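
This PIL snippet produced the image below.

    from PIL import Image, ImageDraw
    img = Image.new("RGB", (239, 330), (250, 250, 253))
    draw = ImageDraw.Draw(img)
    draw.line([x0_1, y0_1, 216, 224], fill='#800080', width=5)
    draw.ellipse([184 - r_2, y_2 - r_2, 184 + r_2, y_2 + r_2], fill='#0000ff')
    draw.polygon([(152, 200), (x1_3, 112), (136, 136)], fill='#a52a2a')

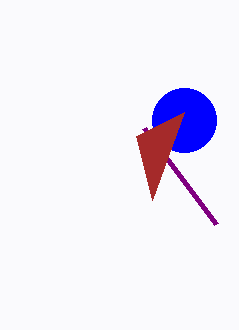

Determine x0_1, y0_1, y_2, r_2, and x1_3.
x0_1 = 144, y0_1 = 128, y_2 = 120, r_2 = 32, x1_3 = 184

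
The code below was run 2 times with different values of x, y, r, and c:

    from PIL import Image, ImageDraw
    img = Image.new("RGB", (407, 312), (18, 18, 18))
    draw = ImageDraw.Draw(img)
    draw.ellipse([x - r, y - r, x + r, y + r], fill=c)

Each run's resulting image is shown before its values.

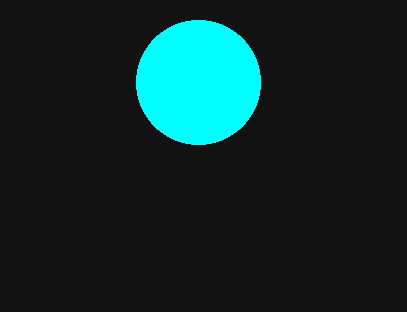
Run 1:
x = 198, y = 82, r = 62, c = 'cyan'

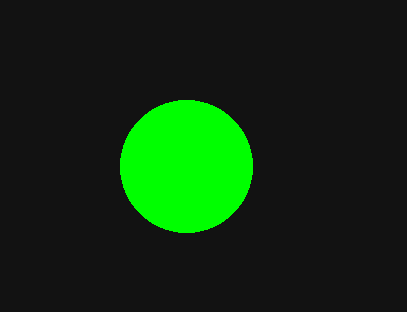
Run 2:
x = 186
y = 166
r = 66
c = 'lime'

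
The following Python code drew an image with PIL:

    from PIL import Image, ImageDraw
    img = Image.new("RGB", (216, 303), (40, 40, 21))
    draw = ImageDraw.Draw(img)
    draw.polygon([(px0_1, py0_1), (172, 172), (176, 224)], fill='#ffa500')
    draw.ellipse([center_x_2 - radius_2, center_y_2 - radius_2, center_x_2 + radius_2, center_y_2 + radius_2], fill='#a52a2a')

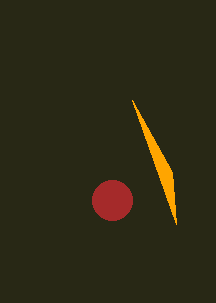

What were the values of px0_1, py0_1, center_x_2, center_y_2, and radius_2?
px0_1 = 132
py0_1 = 100
center_x_2 = 112
center_y_2 = 200
radius_2 = 20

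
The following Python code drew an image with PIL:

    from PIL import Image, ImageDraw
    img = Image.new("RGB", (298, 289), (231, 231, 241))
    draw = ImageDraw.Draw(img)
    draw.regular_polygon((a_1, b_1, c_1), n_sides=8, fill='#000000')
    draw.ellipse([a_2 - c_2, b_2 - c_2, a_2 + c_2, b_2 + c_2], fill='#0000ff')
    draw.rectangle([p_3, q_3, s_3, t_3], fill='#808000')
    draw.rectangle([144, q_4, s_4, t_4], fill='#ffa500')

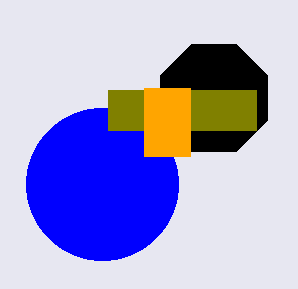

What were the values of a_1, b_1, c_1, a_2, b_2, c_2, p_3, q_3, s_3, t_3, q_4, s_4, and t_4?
a_1 = 214, b_1 = 98, c_1 = 58, a_2 = 102, b_2 = 184, c_2 = 76, p_3 = 108, q_3 = 90, s_3 = 256, t_3 = 130, q_4 = 88, s_4 = 190, t_4 = 156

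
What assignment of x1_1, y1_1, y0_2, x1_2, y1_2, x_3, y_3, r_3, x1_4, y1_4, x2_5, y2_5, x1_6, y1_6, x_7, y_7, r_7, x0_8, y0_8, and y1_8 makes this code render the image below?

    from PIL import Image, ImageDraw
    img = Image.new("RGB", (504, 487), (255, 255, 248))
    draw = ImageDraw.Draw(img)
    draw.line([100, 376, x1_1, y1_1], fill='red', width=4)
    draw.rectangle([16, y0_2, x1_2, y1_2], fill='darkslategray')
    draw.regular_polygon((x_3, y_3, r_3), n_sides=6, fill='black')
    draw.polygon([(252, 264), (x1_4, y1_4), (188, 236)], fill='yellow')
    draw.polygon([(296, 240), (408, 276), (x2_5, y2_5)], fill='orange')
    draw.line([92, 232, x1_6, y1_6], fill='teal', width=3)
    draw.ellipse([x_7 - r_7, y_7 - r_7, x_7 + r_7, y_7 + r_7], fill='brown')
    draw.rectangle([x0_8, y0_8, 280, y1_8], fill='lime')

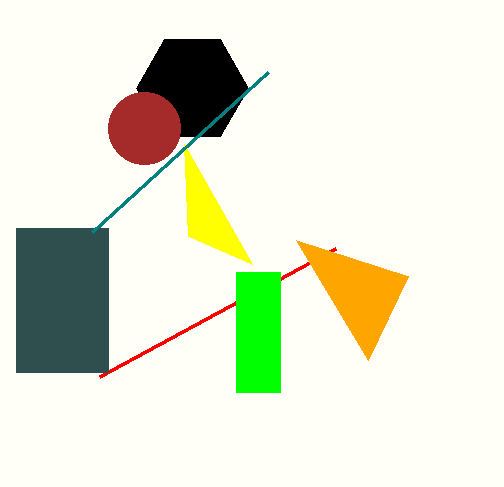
x1_1 = 336; y1_1 = 248; y0_2 = 228; x1_2 = 108; y1_2 = 372; x_3 = 192; y_3 = 88; r_3 = 56; x1_4 = 184; y1_4 = 144; x2_5 = 368; y2_5 = 360; x1_6 = 268; y1_6 = 72; x_7 = 144; y_7 = 128; r_7 = 36; x0_8 = 236; y0_8 = 272; y1_8 = 392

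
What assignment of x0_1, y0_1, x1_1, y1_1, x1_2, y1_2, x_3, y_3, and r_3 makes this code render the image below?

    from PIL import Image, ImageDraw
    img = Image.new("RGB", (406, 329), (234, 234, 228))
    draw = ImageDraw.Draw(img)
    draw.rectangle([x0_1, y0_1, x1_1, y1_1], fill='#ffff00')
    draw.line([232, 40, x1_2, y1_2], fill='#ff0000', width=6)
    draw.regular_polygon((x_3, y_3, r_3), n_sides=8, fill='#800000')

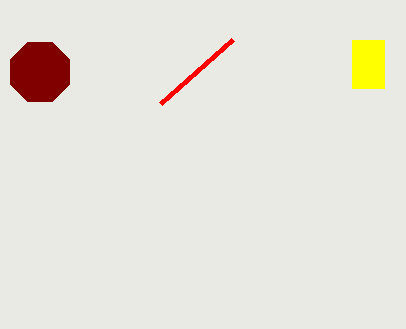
x0_1 = 352
y0_1 = 40
x1_1 = 384
y1_1 = 88
x1_2 = 160
y1_2 = 104
x_3 = 40
y_3 = 72
r_3 = 32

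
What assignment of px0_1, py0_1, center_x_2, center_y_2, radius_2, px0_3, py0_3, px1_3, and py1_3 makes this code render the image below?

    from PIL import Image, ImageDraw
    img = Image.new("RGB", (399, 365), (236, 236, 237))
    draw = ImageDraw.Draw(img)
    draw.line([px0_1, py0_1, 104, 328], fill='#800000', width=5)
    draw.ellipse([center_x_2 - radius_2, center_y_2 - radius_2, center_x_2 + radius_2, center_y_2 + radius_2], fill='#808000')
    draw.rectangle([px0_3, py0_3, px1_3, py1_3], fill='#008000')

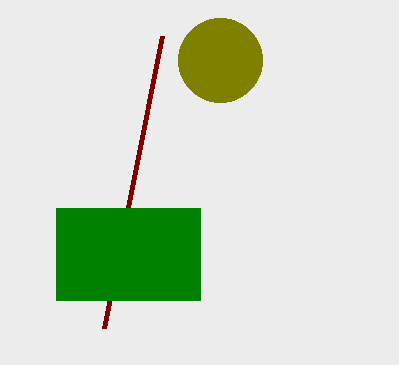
px0_1 = 162; py0_1 = 36; center_x_2 = 220; center_y_2 = 60; radius_2 = 42; px0_3 = 56; py0_3 = 208; px1_3 = 200; py1_3 = 300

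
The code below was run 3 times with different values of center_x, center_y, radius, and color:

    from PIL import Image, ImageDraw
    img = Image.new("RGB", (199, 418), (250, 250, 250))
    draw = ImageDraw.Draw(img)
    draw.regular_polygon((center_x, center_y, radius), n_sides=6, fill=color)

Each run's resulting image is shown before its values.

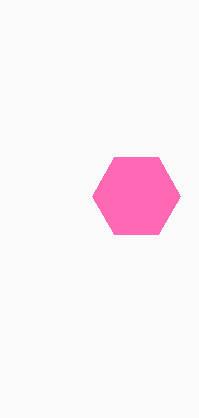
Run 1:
center_x = 136
center_y = 196
radius = 44
color = 'hotpink'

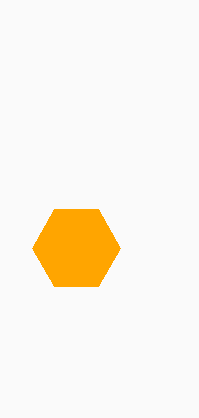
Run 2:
center_x = 76
center_y = 248
radius = 44
color = 'orange'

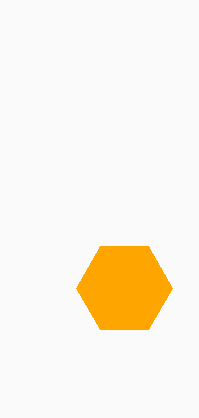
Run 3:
center_x = 124; center_y = 288; radius = 48; color = 'orange'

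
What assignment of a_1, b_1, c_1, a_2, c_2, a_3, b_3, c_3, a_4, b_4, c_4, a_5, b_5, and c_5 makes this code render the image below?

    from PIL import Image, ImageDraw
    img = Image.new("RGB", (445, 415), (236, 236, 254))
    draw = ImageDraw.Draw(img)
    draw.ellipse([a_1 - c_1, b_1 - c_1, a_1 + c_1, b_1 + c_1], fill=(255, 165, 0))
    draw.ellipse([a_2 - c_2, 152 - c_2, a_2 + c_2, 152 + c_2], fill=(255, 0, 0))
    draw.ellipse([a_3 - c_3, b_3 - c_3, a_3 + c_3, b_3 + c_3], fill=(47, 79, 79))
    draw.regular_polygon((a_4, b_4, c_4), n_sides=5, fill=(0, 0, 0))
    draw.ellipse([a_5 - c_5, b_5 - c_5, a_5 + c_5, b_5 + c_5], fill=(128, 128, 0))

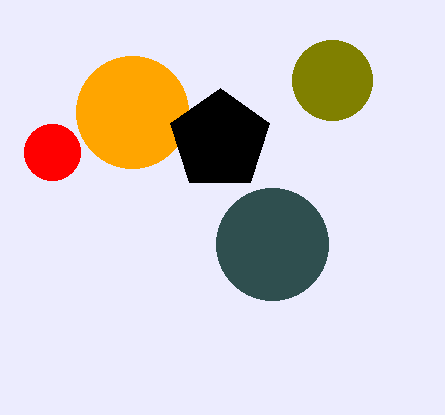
a_1 = 132, b_1 = 112, c_1 = 56, a_2 = 52, c_2 = 28, a_3 = 272, b_3 = 244, c_3 = 56, a_4 = 220, b_4 = 140, c_4 = 52, a_5 = 332, b_5 = 80, c_5 = 40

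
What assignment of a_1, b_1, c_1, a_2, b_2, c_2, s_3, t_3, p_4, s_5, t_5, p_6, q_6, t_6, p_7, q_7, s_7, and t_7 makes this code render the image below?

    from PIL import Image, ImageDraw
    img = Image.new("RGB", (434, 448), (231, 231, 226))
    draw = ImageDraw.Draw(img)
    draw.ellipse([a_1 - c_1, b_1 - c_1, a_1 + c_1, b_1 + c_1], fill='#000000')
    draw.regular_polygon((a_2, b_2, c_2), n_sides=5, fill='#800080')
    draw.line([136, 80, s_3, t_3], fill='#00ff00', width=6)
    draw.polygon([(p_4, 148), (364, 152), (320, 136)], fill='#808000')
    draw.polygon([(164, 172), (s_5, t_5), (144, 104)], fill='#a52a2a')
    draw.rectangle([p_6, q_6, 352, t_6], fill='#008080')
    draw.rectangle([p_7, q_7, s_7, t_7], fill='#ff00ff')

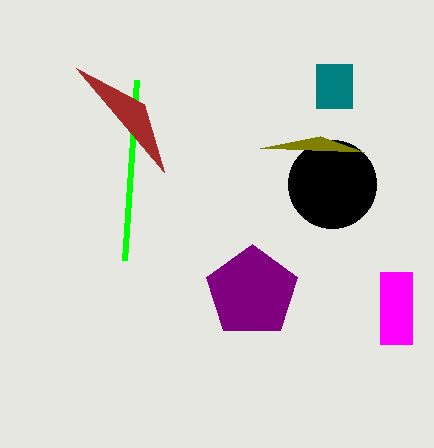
a_1 = 332; b_1 = 184; c_1 = 44; a_2 = 252; b_2 = 292; c_2 = 48; s_3 = 124; t_3 = 260; p_4 = 260; s_5 = 76; t_5 = 68; p_6 = 316; q_6 = 64; t_6 = 108; p_7 = 380; q_7 = 272; s_7 = 412; t_7 = 344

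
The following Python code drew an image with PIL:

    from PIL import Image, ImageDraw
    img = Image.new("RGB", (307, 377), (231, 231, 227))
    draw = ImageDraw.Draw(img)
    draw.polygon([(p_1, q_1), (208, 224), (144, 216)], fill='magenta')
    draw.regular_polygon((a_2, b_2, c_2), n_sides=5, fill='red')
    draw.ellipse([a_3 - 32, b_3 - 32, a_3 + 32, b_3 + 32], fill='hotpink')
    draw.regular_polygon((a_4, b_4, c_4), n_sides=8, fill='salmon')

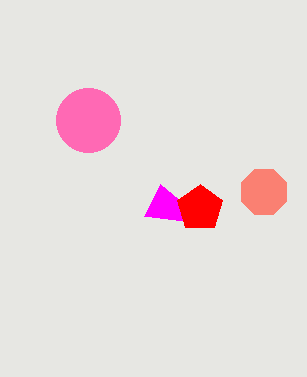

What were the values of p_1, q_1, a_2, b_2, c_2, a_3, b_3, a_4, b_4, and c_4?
p_1 = 160
q_1 = 184
a_2 = 200
b_2 = 208
c_2 = 24
a_3 = 88
b_3 = 120
a_4 = 264
b_4 = 192
c_4 = 24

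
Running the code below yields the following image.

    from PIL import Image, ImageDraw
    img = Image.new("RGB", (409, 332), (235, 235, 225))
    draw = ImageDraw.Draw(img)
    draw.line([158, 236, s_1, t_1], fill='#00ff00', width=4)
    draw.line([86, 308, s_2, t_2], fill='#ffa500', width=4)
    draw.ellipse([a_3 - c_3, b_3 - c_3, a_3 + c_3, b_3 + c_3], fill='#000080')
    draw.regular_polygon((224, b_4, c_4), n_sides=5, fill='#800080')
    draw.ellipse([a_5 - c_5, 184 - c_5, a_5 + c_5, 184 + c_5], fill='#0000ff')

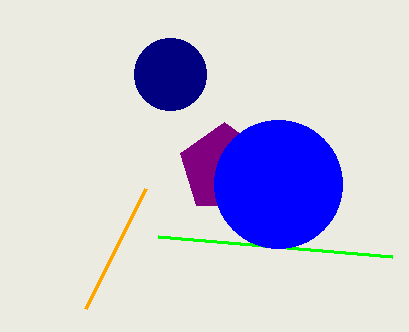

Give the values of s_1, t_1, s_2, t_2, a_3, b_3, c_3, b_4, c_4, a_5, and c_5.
s_1 = 392; t_1 = 256; s_2 = 146; t_2 = 188; a_3 = 170; b_3 = 74; c_3 = 36; b_4 = 168; c_4 = 46; a_5 = 278; c_5 = 64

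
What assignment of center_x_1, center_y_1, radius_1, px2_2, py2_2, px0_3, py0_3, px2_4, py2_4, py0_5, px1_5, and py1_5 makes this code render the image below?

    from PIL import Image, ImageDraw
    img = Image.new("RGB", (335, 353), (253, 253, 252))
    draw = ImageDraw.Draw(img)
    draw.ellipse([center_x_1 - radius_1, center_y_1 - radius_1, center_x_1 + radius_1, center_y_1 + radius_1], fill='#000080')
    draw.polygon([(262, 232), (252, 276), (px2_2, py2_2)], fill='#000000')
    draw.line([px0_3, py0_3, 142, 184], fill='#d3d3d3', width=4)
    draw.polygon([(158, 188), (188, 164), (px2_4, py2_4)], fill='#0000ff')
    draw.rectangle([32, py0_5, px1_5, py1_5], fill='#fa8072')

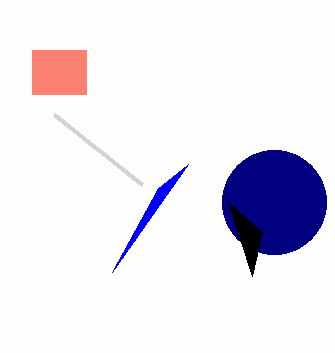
center_x_1 = 274; center_y_1 = 202; radius_1 = 52; px2_2 = 228; py2_2 = 202; px0_3 = 54; py0_3 = 114; px2_4 = 112; py2_4 = 272; py0_5 = 50; px1_5 = 86; py1_5 = 94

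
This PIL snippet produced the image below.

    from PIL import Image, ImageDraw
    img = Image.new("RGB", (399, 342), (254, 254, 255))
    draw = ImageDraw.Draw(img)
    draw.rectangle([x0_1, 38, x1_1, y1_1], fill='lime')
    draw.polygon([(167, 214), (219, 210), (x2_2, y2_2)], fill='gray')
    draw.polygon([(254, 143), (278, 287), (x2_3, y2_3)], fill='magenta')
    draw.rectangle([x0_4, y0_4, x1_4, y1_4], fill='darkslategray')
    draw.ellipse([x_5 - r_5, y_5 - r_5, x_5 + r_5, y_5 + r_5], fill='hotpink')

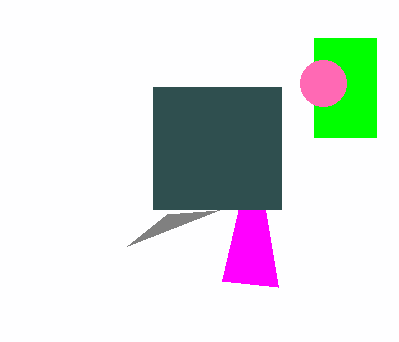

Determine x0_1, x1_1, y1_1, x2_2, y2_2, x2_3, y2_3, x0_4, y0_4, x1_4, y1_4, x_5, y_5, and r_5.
x0_1 = 314
x1_1 = 376
y1_1 = 137
x2_2 = 127
y2_2 = 246
x2_3 = 222
y2_3 = 281
x0_4 = 153
y0_4 = 87
x1_4 = 281
y1_4 = 209
x_5 = 323
y_5 = 83
r_5 = 23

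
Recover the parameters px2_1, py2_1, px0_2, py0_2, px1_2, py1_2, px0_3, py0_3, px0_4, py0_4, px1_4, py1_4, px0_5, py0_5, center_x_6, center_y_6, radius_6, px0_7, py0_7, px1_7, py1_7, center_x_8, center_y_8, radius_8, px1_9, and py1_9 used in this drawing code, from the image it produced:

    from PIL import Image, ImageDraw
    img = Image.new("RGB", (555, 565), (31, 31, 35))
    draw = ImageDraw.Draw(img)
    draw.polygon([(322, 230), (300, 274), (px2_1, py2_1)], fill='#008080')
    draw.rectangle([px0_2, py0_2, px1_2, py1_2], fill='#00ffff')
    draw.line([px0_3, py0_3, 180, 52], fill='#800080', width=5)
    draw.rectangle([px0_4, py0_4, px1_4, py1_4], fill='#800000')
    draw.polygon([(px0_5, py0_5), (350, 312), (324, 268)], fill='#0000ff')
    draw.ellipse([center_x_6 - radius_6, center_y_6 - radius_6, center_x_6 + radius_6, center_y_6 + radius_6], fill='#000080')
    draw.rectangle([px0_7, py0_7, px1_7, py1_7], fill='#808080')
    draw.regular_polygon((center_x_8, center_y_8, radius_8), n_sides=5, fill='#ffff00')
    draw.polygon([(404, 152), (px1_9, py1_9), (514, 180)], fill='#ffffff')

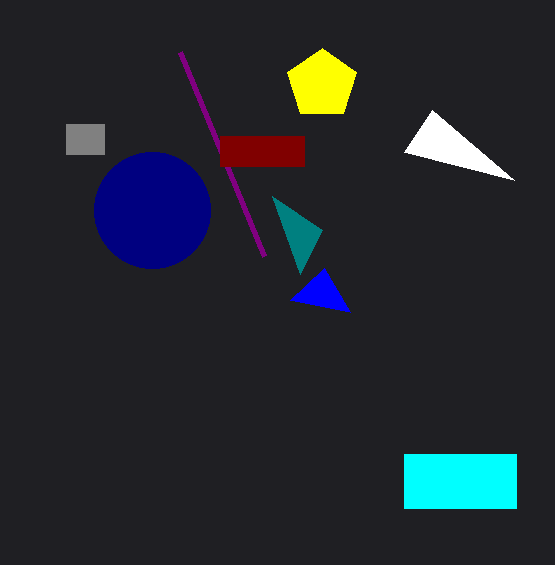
px2_1 = 272; py2_1 = 196; px0_2 = 404; py0_2 = 454; px1_2 = 516; py1_2 = 508; px0_3 = 264; py0_3 = 256; px0_4 = 220; py0_4 = 136; px1_4 = 304; py1_4 = 166; px0_5 = 290; py0_5 = 300; center_x_6 = 152; center_y_6 = 210; radius_6 = 58; px0_7 = 66; py0_7 = 124; px1_7 = 104; py1_7 = 154; center_x_8 = 322; center_y_8 = 84; radius_8 = 36; px1_9 = 432; py1_9 = 110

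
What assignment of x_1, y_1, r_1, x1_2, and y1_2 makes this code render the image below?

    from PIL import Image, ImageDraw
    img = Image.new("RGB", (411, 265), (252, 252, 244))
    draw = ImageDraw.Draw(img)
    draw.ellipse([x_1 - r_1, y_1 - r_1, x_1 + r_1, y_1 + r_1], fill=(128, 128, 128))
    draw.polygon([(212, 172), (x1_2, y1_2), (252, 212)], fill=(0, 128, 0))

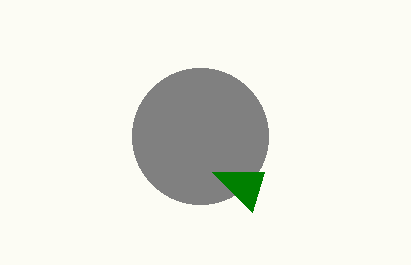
x_1 = 200
y_1 = 136
r_1 = 68
x1_2 = 264
y1_2 = 172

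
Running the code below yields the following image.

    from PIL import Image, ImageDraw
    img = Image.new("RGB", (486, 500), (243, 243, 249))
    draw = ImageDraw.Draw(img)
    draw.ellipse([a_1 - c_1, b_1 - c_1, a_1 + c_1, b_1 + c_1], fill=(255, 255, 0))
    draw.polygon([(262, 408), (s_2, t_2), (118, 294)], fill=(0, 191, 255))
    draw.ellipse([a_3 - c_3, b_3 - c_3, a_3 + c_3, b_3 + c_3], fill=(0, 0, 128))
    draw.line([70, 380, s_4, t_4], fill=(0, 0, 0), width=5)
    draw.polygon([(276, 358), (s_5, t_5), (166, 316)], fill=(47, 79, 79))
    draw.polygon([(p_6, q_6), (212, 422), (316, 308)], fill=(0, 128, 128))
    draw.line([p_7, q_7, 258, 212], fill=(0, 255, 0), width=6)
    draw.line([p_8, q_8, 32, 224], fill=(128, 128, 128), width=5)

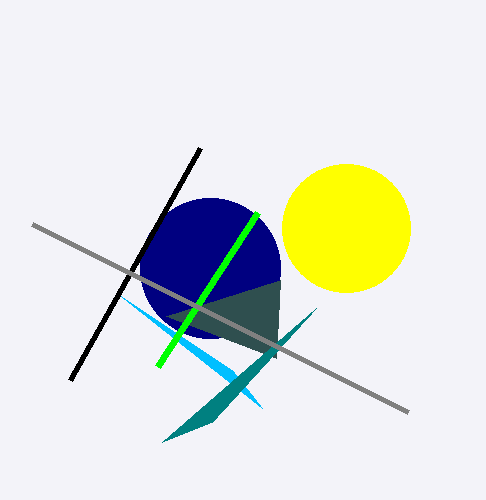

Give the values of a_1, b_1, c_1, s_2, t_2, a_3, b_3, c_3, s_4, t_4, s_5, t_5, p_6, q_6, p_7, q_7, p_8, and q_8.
a_1 = 346
b_1 = 228
c_1 = 64
s_2 = 232
t_2 = 370
a_3 = 210
b_3 = 268
c_3 = 70
s_4 = 200
t_4 = 148
s_5 = 280
t_5 = 280
p_6 = 162
q_6 = 442
p_7 = 158
q_7 = 366
p_8 = 408
q_8 = 412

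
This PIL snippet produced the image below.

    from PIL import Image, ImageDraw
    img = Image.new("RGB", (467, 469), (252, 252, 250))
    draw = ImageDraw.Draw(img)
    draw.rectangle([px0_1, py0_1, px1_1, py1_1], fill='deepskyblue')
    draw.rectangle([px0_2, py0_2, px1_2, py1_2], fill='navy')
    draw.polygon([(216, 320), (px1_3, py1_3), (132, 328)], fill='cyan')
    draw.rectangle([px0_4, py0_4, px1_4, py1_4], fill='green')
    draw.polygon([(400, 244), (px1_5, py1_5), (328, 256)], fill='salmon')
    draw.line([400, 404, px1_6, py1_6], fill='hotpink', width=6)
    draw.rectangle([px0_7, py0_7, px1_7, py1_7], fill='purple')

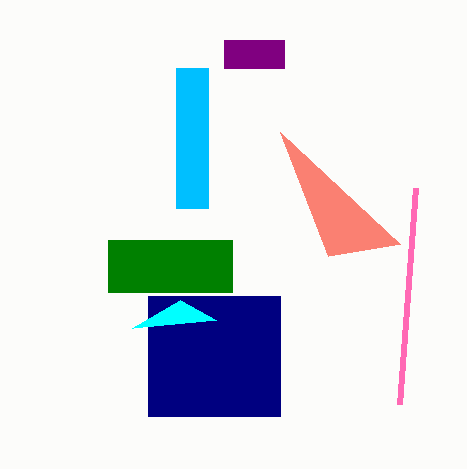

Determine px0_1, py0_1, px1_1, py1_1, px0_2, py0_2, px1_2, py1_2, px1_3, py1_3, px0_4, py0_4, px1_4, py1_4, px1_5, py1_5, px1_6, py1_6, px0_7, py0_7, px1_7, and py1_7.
px0_1 = 176
py0_1 = 68
px1_1 = 208
py1_1 = 208
px0_2 = 148
py0_2 = 296
px1_2 = 280
py1_2 = 416
px1_3 = 180
py1_3 = 300
px0_4 = 108
py0_4 = 240
px1_4 = 232
py1_4 = 292
px1_5 = 280
py1_5 = 132
px1_6 = 416
py1_6 = 188
px0_7 = 224
py0_7 = 40
px1_7 = 284
py1_7 = 68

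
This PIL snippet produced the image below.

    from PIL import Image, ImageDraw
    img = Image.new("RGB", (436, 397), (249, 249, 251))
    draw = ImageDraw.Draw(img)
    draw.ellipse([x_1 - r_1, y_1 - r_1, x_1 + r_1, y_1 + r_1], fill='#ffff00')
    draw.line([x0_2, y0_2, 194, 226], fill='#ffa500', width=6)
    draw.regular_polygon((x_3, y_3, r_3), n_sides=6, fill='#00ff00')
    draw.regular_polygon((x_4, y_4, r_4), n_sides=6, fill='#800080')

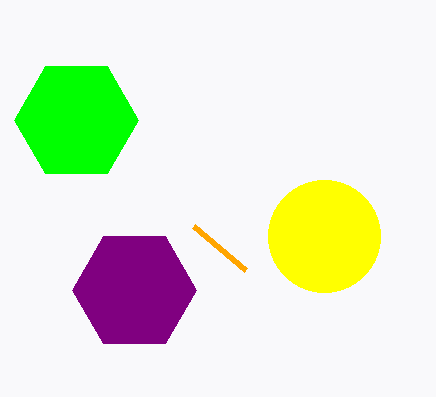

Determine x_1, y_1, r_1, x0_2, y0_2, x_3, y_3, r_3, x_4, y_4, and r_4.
x_1 = 324; y_1 = 236; r_1 = 56; x0_2 = 246; y0_2 = 270; x_3 = 76; y_3 = 120; r_3 = 62; x_4 = 134; y_4 = 290; r_4 = 62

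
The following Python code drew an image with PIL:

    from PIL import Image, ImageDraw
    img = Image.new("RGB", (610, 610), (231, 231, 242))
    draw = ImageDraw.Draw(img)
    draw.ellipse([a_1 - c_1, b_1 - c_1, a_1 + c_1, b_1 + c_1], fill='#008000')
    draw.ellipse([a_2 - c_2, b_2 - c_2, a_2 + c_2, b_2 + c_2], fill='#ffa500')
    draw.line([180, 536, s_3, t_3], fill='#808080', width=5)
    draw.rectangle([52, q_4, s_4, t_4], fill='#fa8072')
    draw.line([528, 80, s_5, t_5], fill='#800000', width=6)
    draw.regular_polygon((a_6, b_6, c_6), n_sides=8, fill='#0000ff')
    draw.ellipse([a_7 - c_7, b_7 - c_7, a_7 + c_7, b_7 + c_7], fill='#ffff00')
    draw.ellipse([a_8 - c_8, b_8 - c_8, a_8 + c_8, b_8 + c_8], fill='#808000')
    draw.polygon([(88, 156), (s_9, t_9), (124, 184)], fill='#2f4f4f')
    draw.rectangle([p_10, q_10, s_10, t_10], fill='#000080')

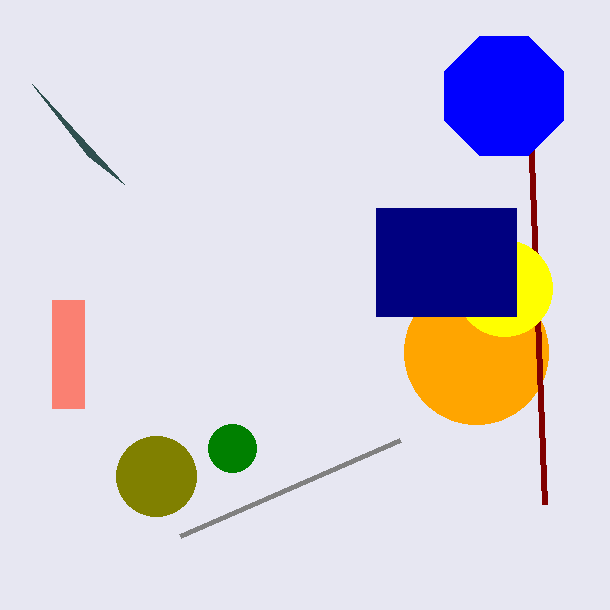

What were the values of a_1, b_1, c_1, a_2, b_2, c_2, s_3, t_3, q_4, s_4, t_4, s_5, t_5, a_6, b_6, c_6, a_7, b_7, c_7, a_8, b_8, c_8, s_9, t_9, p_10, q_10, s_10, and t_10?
a_1 = 232, b_1 = 448, c_1 = 24, a_2 = 476, b_2 = 352, c_2 = 72, s_3 = 400, t_3 = 440, q_4 = 300, s_4 = 84, t_4 = 408, s_5 = 544, t_5 = 504, a_6 = 504, b_6 = 96, c_6 = 64, a_7 = 504, b_7 = 288, c_7 = 48, a_8 = 156, b_8 = 476, c_8 = 40, s_9 = 32, t_9 = 84, p_10 = 376, q_10 = 208, s_10 = 516, t_10 = 316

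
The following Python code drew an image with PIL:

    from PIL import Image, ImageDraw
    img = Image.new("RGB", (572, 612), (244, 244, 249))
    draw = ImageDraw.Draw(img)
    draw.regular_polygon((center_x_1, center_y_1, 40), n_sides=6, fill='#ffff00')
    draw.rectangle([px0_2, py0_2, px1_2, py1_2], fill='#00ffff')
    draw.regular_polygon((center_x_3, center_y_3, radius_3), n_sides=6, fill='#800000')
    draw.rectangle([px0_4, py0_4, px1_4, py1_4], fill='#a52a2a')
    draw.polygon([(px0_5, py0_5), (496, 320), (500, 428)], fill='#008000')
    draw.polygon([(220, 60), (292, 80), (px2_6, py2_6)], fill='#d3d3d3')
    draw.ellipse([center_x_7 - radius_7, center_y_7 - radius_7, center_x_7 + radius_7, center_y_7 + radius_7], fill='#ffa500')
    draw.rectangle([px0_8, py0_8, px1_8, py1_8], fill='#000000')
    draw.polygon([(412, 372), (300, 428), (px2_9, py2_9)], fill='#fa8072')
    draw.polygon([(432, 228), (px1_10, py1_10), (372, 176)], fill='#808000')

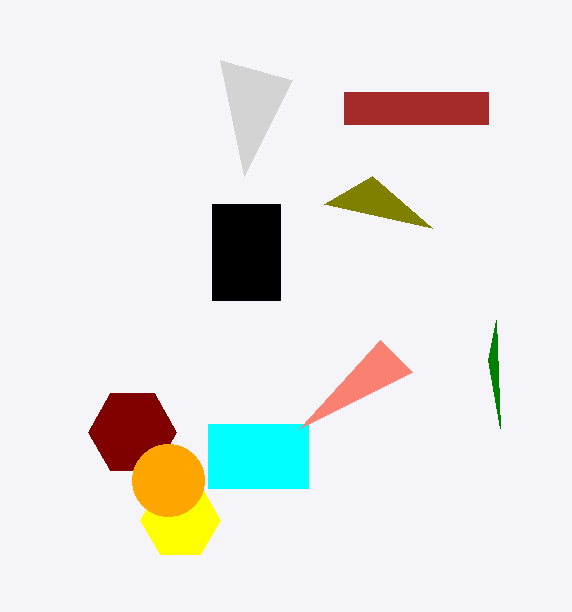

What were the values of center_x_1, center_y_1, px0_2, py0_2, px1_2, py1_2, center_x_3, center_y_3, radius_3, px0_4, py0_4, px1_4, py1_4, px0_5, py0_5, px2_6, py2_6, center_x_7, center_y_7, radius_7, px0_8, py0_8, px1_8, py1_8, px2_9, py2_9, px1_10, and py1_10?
center_x_1 = 180; center_y_1 = 520; px0_2 = 208; py0_2 = 424; px1_2 = 308; py1_2 = 488; center_x_3 = 132; center_y_3 = 432; radius_3 = 44; px0_4 = 344; py0_4 = 92; px1_4 = 488; py1_4 = 124; px0_5 = 488; py0_5 = 360; px2_6 = 244; py2_6 = 176; center_x_7 = 168; center_y_7 = 480; radius_7 = 36; px0_8 = 212; py0_8 = 204; px1_8 = 280; py1_8 = 300; px2_9 = 380; py2_9 = 340; px1_10 = 324; py1_10 = 204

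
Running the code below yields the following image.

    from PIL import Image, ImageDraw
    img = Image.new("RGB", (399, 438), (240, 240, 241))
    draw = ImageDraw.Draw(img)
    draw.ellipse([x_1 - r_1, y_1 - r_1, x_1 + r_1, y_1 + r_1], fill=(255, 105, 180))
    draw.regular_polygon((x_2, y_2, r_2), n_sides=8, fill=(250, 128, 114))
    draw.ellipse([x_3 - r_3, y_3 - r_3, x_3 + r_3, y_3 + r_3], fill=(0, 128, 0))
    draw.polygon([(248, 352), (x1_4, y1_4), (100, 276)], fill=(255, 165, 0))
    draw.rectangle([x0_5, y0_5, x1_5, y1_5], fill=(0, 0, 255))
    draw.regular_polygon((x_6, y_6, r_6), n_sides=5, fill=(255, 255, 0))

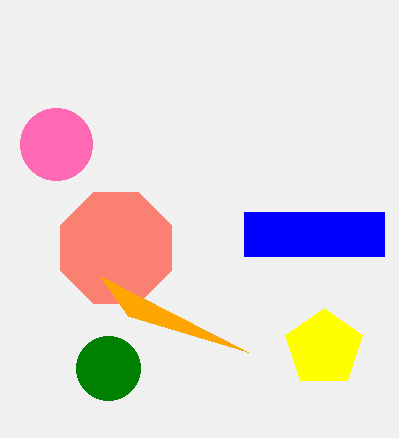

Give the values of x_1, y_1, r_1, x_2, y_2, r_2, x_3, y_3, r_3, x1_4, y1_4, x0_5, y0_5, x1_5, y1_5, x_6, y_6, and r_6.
x_1 = 56, y_1 = 144, r_1 = 36, x_2 = 116, y_2 = 248, r_2 = 60, x_3 = 108, y_3 = 368, r_3 = 32, x1_4 = 128, y1_4 = 316, x0_5 = 244, y0_5 = 212, x1_5 = 384, y1_5 = 256, x_6 = 324, y_6 = 348, r_6 = 40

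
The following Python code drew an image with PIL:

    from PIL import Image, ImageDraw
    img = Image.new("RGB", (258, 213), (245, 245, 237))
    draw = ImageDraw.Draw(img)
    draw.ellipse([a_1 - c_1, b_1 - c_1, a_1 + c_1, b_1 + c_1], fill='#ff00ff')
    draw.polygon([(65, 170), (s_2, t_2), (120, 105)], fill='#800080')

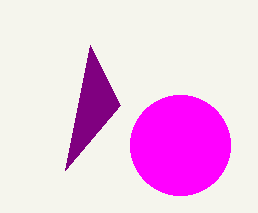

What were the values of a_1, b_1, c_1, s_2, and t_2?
a_1 = 180; b_1 = 145; c_1 = 50; s_2 = 90; t_2 = 45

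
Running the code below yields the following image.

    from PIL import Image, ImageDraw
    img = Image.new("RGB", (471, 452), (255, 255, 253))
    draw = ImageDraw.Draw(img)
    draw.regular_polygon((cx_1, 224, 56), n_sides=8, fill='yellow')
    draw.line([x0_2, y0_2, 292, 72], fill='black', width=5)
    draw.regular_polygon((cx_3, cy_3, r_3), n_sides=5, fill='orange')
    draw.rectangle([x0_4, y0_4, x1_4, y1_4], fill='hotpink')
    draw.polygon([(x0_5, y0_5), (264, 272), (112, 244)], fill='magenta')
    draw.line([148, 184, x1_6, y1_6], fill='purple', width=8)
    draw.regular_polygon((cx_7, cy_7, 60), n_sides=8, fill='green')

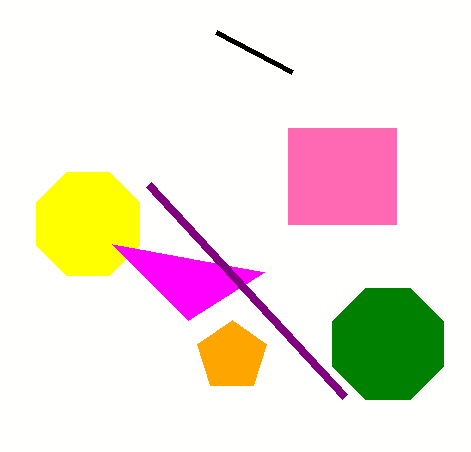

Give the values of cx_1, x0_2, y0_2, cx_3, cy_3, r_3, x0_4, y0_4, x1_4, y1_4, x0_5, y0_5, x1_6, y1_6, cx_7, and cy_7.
cx_1 = 88; x0_2 = 216; y0_2 = 32; cx_3 = 232; cy_3 = 356; r_3 = 36; x0_4 = 288; y0_4 = 128; x1_4 = 396; y1_4 = 224; x0_5 = 188; y0_5 = 320; x1_6 = 344; y1_6 = 396; cx_7 = 388; cy_7 = 344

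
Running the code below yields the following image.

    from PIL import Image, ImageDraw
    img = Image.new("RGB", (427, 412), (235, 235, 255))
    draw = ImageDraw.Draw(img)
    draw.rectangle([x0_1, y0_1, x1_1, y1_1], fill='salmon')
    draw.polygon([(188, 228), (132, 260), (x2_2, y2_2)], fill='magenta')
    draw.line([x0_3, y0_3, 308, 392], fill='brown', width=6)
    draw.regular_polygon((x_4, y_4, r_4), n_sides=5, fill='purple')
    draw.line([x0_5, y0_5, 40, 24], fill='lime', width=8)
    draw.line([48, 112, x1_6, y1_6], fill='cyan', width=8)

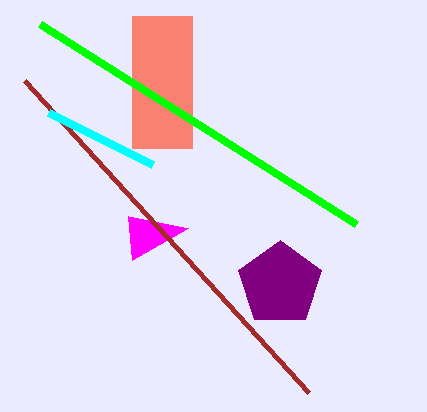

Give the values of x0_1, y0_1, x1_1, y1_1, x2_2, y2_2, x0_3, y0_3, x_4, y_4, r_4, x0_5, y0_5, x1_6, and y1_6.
x0_1 = 132; y0_1 = 16; x1_1 = 192; y1_1 = 148; x2_2 = 128; y2_2 = 216; x0_3 = 24; y0_3 = 80; x_4 = 280; y_4 = 284; r_4 = 44; x0_5 = 356; y0_5 = 224; x1_6 = 152; y1_6 = 164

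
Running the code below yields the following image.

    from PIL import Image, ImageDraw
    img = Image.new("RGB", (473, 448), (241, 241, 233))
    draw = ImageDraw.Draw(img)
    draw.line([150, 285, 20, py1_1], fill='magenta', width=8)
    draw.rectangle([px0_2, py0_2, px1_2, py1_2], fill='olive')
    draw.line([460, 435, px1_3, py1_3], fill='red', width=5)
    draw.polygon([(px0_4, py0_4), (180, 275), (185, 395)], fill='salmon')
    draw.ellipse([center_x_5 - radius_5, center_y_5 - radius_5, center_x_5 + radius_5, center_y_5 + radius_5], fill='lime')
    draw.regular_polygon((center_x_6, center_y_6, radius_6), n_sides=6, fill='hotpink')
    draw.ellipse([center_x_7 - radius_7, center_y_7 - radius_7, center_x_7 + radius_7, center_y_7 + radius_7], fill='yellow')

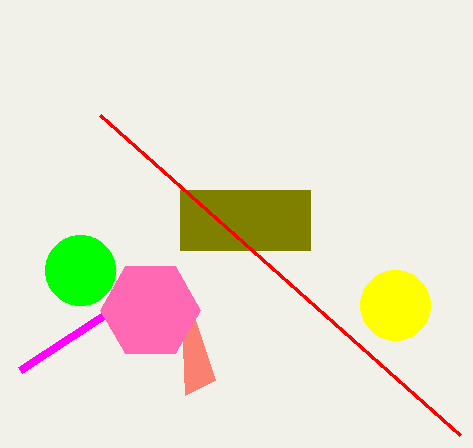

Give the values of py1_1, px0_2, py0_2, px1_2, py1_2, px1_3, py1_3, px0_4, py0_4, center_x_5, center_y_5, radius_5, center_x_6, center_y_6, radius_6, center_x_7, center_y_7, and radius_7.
py1_1 = 370; px0_2 = 180; py0_2 = 190; px1_2 = 310; py1_2 = 250; px1_3 = 100; py1_3 = 115; px0_4 = 215; py0_4 = 380; center_x_5 = 80; center_y_5 = 270; radius_5 = 35; center_x_6 = 150; center_y_6 = 310; radius_6 = 50; center_x_7 = 395; center_y_7 = 305; radius_7 = 35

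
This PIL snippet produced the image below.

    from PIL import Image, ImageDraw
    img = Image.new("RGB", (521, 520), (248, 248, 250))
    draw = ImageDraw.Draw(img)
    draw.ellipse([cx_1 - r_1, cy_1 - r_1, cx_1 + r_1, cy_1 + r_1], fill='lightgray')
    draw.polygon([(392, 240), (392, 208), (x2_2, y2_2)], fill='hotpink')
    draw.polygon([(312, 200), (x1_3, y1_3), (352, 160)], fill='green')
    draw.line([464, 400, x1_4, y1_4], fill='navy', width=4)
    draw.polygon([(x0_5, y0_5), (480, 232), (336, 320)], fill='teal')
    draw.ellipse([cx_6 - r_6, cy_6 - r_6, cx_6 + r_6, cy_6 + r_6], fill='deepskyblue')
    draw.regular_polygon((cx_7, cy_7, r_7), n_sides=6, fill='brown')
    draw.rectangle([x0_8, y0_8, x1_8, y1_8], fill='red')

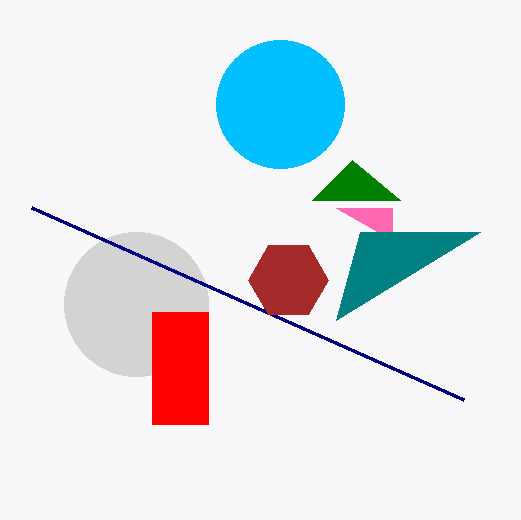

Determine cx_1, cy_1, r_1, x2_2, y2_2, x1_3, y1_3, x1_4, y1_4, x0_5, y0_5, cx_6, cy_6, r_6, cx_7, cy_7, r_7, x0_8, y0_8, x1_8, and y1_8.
cx_1 = 136; cy_1 = 304; r_1 = 72; x2_2 = 336; y2_2 = 208; x1_3 = 400; y1_3 = 200; x1_4 = 32; y1_4 = 208; x0_5 = 360; y0_5 = 232; cx_6 = 280; cy_6 = 104; r_6 = 64; cx_7 = 288; cy_7 = 280; r_7 = 40; x0_8 = 152; y0_8 = 312; x1_8 = 208; y1_8 = 424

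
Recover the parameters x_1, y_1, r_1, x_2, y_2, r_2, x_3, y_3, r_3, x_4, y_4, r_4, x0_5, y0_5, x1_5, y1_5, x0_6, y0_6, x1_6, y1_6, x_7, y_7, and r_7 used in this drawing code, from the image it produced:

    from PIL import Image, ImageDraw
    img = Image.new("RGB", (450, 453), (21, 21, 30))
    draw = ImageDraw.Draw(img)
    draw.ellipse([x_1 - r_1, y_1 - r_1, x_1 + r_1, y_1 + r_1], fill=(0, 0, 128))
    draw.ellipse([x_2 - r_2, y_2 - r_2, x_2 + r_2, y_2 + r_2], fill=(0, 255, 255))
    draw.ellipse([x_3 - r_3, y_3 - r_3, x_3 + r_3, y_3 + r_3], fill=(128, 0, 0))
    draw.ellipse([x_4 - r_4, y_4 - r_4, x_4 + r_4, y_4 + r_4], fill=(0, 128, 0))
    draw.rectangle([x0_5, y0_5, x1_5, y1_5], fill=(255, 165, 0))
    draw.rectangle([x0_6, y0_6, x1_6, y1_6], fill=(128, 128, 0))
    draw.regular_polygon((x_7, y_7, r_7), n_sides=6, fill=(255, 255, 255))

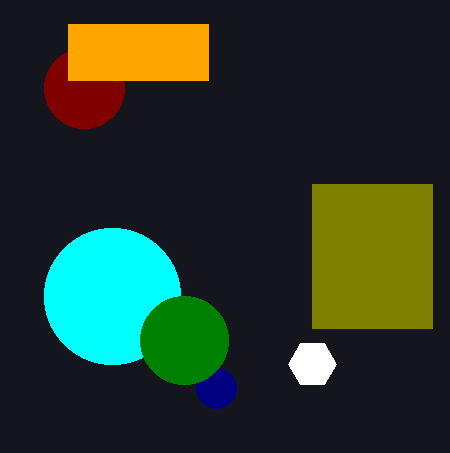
x_1 = 216, y_1 = 388, r_1 = 20, x_2 = 112, y_2 = 296, r_2 = 68, x_3 = 84, y_3 = 88, r_3 = 40, x_4 = 184, y_4 = 340, r_4 = 44, x0_5 = 68, y0_5 = 24, x1_5 = 208, y1_5 = 80, x0_6 = 312, y0_6 = 184, x1_6 = 432, y1_6 = 328, x_7 = 312, y_7 = 364, r_7 = 24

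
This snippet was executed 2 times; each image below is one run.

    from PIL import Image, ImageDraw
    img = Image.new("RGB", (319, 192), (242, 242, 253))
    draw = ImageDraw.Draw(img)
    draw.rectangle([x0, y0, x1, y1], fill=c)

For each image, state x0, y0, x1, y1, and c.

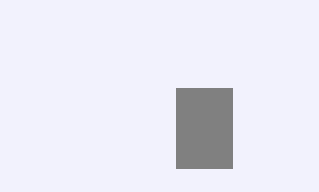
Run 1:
x0 = 176; y0 = 88; x1 = 232; y1 = 168; c = 'gray'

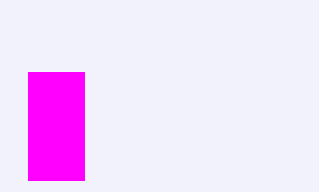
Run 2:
x0 = 28; y0 = 72; x1 = 84; y1 = 180; c = 'magenta'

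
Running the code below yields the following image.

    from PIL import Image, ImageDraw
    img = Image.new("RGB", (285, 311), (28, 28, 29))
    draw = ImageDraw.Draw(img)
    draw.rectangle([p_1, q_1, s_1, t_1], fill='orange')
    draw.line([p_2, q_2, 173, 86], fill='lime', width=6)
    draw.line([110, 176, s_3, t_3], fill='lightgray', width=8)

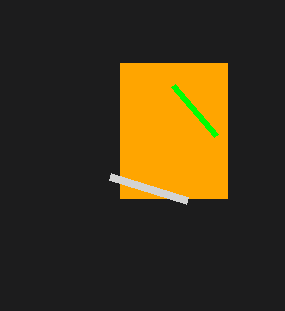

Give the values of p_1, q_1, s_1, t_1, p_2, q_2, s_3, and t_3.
p_1 = 120; q_1 = 63; s_1 = 227; t_1 = 198; p_2 = 216; q_2 = 136; s_3 = 187; t_3 = 200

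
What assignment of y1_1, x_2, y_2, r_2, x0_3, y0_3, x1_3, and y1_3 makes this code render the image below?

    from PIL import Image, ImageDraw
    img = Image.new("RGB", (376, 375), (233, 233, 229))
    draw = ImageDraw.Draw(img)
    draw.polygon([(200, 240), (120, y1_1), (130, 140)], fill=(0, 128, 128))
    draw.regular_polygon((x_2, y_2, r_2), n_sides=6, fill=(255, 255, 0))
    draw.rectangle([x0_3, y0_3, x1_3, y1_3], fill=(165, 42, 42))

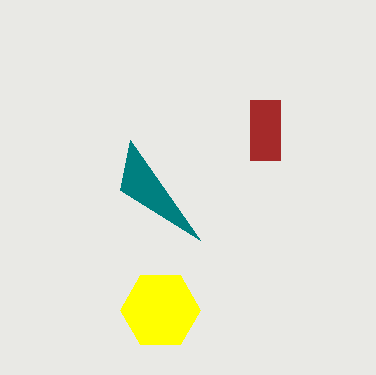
y1_1 = 190
x_2 = 160
y_2 = 310
r_2 = 40
x0_3 = 250
y0_3 = 100
x1_3 = 280
y1_3 = 160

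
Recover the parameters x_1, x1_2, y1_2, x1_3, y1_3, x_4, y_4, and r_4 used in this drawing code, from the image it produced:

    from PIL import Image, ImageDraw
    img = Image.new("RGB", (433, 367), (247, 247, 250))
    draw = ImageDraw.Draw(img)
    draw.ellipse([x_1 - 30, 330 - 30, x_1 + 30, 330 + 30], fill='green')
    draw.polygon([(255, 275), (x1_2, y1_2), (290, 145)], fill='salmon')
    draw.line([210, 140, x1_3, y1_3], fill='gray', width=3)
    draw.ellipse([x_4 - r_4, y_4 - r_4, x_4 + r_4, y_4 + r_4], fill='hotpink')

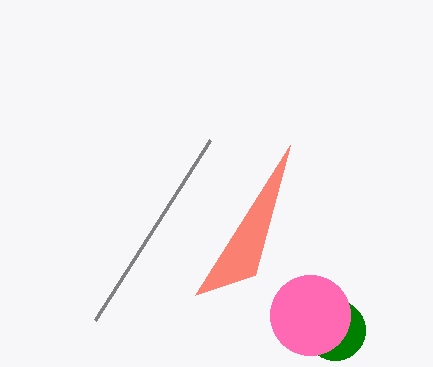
x_1 = 335
x1_2 = 195
y1_2 = 295
x1_3 = 95
y1_3 = 320
x_4 = 310
y_4 = 315
r_4 = 40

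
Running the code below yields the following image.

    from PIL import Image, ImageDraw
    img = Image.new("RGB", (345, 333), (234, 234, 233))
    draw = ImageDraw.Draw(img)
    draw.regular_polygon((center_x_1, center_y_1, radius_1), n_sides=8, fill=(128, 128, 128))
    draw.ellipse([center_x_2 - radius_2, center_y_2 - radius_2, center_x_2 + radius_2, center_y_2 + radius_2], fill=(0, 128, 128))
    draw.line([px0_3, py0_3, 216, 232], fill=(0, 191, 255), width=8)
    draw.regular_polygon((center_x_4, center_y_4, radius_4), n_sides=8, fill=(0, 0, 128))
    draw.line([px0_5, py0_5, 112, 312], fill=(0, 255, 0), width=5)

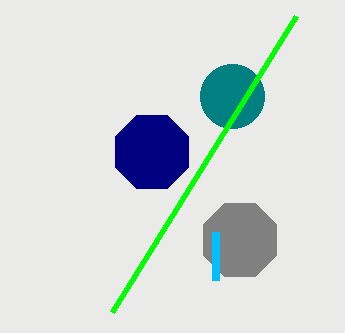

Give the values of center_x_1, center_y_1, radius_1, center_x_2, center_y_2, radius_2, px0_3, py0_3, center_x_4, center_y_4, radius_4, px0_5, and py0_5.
center_x_1 = 240, center_y_1 = 240, radius_1 = 40, center_x_2 = 232, center_y_2 = 96, radius_2 = 32, px0_3 = 216, py0_3 = 280, center_x_4 = 152, center_y_4 = 152, radius_4 = 40, px0_5 = 296, py0_5 = 16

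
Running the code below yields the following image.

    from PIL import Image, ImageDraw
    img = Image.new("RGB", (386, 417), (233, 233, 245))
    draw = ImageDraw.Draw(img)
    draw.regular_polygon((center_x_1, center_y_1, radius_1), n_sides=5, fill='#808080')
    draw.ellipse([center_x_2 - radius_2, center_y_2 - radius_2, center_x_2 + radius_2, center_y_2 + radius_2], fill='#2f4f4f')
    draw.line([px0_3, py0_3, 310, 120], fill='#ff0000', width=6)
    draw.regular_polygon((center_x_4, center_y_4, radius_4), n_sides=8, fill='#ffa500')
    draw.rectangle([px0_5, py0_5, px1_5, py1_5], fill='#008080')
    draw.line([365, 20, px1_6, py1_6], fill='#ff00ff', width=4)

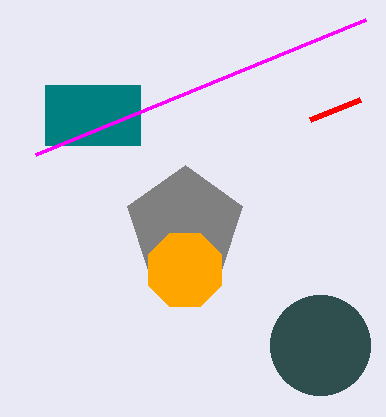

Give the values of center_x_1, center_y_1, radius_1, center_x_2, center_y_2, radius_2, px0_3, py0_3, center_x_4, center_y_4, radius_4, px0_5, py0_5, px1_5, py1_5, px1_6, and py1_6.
center_x_1 = 185
center_y_1 = 225
radius_1 = 60
center_x_2 = 320
center_y_2 = 345
radius_2 = 50
px0_3 = 360
py0_3 = 100
center_x_4 = 185
center_y_4 = 270
radius_4 = 40
px0_5 = 45
py0_5 = 85
px1_5 = 140
py1_5 = 145
px1_6 = 35
py1_6 = 155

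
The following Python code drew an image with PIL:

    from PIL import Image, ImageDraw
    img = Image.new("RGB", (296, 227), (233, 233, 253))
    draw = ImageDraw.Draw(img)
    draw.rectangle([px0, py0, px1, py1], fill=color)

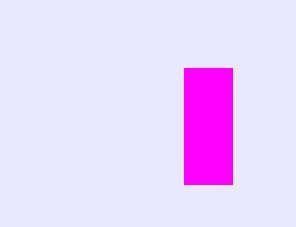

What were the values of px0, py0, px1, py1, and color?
px0 = 184, py0 = 68, px1 = 232, py1 = 184, color = 'magenta'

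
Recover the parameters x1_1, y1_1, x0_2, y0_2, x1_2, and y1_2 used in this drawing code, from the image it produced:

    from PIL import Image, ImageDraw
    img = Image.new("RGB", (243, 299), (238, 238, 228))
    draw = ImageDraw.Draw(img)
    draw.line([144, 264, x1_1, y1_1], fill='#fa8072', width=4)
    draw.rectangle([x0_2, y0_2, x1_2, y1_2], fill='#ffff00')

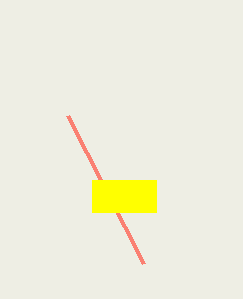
x1_1 = 68
y1_1 = 116
x0_2 = 92
y0_2 = 180
x1_2 = 156
y1_2 = 212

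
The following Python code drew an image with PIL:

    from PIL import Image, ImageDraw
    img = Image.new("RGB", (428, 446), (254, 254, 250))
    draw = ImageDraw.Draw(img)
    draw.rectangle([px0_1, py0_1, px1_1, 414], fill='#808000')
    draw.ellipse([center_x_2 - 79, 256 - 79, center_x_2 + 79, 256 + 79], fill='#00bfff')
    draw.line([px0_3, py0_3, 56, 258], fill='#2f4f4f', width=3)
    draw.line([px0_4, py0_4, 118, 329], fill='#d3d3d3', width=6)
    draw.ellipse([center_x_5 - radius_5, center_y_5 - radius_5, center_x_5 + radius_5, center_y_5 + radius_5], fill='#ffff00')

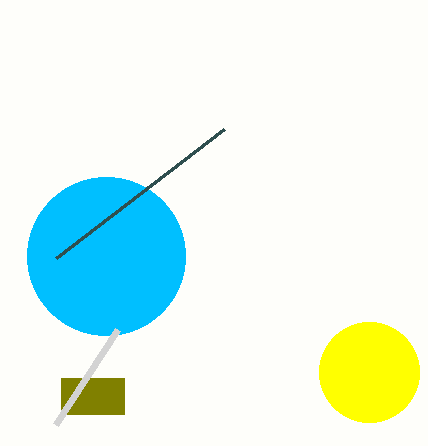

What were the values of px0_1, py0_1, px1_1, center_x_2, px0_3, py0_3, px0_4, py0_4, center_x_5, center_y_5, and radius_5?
px0_1 = 61, py0_1 = 378, px1_1 = 124, center_x_2 = 106, px0_3 = 224, py0_3 = 129, px0_4 = 56, py0_4 = 424, center_x_5 = 369, center_y_5 = 372, radius_5 = 50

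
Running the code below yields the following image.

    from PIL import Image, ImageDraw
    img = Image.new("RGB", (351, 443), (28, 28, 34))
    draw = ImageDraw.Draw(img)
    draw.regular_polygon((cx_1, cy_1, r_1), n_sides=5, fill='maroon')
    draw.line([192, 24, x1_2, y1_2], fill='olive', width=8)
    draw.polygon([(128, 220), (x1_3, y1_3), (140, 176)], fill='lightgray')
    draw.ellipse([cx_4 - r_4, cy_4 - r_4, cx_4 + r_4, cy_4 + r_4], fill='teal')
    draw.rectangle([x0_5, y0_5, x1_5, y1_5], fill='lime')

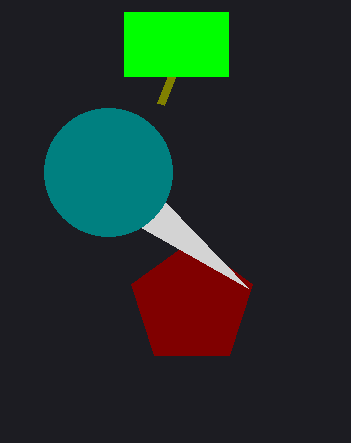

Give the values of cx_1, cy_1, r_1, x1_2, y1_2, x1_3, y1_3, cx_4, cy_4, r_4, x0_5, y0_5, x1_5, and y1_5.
cx_1 = 192, cy_1 = 304, r_1 = 64, x1_2 = 160, y1_2 = 104, x1_3 = 248, y1_3 = 288, cx_4 = 108, cy_4 = 172, r_4 = 64, x0_5 = 124, y0_5 = 12, x1_5 = 228, y1_5 = 76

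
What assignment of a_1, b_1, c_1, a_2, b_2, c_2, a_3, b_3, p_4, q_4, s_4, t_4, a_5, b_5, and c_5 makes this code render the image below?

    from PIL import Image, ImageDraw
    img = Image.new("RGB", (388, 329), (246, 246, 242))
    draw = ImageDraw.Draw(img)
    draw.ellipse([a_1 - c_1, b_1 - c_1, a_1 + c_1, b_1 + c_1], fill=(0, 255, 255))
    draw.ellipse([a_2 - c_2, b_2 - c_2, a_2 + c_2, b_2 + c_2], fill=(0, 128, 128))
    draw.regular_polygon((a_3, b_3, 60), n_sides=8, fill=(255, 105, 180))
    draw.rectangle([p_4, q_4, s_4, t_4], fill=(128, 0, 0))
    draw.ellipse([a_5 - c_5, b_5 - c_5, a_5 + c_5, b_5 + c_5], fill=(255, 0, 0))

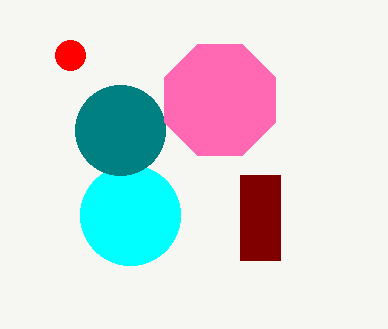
a_1 = 130; b_1 = 215; c_1 = 50; a_2 = 120; b_2 = 130; c_2 = 45; a_3 = 220; b_3 = 100; p_4 = 240; q_4 = 175; s_4 = 280; t_4 = 260; a_5 = 70; b_5 = 55; c_5 = 15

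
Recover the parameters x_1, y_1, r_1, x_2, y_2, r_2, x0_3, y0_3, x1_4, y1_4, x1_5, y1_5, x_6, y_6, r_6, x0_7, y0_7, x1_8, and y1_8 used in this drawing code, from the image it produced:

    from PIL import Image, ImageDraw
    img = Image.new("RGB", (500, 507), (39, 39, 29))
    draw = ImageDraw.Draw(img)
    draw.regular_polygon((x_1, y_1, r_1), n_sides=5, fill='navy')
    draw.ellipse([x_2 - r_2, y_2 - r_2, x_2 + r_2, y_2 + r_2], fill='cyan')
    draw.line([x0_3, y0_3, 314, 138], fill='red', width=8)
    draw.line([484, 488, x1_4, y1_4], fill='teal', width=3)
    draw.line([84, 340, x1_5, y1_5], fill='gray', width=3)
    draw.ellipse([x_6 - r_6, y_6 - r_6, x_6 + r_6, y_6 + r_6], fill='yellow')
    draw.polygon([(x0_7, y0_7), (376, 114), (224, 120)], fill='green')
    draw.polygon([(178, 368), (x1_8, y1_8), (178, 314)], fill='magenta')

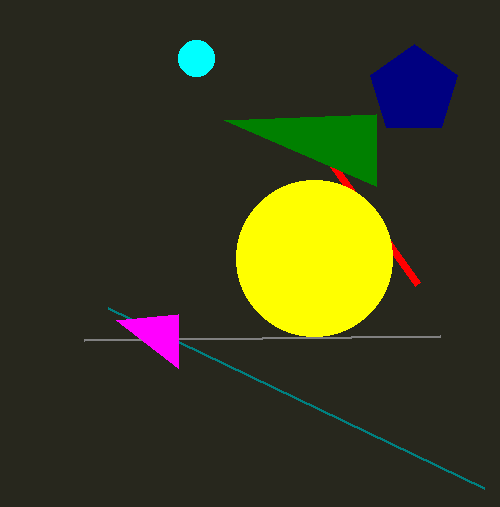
x_1 = 414; y_1 = 90; r_1 = 46; x_2 = 196; y_2 = 58; r_2 = 18; x0_3 = 418; y0_3 = 284; x1_4 = 108; y1_4 = 308; x1_5 = 440; y1_5 = 336; x_6 = 314; y_6 = 258; r_6 = 78; x0_7 = 376; y0_7 = 186; x1_8 = 116; y1_8 = 320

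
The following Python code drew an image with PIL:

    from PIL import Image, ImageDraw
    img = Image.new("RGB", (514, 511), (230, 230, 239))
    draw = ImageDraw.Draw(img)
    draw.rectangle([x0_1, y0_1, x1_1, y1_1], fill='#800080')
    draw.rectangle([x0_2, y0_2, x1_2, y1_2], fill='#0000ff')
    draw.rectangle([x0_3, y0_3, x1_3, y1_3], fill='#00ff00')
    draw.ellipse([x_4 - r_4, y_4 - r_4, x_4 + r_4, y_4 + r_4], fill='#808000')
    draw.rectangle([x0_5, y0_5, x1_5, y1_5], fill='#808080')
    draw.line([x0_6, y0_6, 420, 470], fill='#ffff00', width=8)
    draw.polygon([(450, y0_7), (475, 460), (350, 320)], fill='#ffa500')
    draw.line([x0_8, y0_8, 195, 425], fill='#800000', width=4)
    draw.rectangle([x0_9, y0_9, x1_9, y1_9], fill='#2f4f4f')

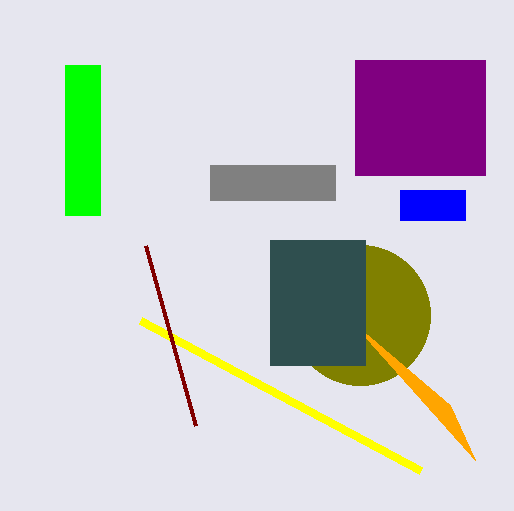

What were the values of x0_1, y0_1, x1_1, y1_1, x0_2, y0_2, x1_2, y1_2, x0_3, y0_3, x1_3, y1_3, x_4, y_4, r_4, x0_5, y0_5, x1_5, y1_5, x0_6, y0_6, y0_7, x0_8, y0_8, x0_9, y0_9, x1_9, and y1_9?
x0_1 = 355; y0_1 = 60; x1_1 = 485; y1_1 = 175; x0_2 = 400; y0_2 = 190; x1_2 = 465; y1_2 = 220; x0_3 = 65; y0_3 = 65; x1_3 = 100; y1_3 = 215; x_4 = 360; y_4 = 315; r_4 = 70; x0_5 = 210; y0_5 = 165; x1_5 = 335; y1_5 = 200; x0_6 = 140; y0_6 = 320; y0_7 = 405; x0_8 = 145; y0_8 = 245; x0_9 = 270; y0_9 = 240; x1_9 = 365; y1_9 = 365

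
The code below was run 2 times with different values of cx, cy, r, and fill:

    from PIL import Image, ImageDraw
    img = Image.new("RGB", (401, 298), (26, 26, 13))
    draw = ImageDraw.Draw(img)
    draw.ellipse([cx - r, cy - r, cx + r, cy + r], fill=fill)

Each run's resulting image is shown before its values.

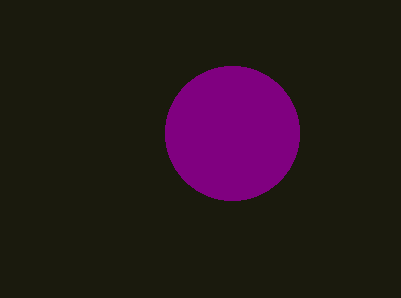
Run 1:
cx = 232, cy = 133, r = 67, fill = 'purple'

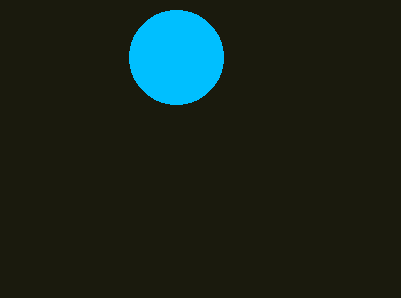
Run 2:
cx = 176, cy = 57, r = 47, fill = 'deepskyblue'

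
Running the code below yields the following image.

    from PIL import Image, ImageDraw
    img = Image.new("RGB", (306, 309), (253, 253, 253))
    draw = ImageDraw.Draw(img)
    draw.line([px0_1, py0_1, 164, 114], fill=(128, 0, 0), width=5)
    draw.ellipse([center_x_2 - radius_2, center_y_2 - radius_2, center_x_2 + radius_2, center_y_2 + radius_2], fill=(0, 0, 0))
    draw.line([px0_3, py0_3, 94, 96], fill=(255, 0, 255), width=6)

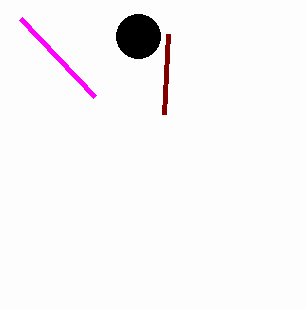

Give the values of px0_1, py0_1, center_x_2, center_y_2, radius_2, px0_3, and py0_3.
px0_1 = 168, py0_1 = 34, center_x_2 = 138, center_y_2 = 36, radius_2 = 22, px0_3 = 20, py0_3 = 18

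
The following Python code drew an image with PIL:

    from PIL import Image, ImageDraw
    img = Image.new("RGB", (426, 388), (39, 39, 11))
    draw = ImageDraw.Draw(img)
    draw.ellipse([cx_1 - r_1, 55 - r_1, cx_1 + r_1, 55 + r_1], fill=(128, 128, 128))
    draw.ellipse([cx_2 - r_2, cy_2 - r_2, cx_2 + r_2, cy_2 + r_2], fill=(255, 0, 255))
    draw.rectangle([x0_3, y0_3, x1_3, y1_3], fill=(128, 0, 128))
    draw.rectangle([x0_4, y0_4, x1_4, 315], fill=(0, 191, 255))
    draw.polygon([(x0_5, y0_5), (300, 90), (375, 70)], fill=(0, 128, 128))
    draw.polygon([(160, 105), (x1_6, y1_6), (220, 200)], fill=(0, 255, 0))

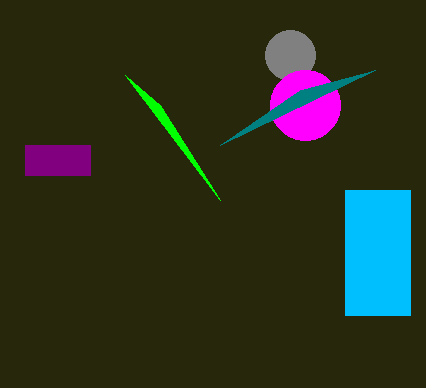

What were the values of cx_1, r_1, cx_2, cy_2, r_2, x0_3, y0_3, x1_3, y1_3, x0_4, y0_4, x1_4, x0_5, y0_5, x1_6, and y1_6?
cx_1 = 290
r_1 = 25
cx_2 = 305
cy_2 = 105
r_2 = 35
x0_3 = 25
y0_3 = 145
x1_3 = 90
y1_3 = 175
x0_4 = 345
y0_4 = 190
x1_4 = 410
x0_5 = 220
y0_5 = 145
x1_6 = 125
y1_6 = 75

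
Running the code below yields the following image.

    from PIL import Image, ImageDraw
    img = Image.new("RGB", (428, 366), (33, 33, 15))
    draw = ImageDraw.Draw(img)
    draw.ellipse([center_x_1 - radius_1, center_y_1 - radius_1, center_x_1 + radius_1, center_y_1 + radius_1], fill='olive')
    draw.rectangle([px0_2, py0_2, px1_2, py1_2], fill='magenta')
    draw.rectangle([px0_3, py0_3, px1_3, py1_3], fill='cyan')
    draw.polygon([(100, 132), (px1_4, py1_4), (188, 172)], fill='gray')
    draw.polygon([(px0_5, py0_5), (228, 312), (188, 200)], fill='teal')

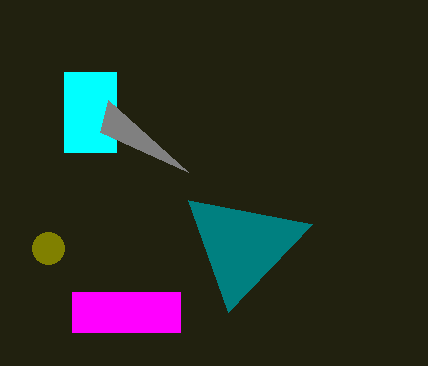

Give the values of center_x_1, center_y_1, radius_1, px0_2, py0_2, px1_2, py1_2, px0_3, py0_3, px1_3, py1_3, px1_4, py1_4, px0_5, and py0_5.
center_x_1 = 48
center_y_1 = 248
radius_1 = 16
px0_2 = 72
py0_2 = 292
px1_2 = 180
py1_2 = 332
px0_3 = 64
py0_3 = 72
px1_3 = 116
py1_3 = 152
px1_4 = 108
py1_4 = 100
px0_5 = 312
py0_5 = 224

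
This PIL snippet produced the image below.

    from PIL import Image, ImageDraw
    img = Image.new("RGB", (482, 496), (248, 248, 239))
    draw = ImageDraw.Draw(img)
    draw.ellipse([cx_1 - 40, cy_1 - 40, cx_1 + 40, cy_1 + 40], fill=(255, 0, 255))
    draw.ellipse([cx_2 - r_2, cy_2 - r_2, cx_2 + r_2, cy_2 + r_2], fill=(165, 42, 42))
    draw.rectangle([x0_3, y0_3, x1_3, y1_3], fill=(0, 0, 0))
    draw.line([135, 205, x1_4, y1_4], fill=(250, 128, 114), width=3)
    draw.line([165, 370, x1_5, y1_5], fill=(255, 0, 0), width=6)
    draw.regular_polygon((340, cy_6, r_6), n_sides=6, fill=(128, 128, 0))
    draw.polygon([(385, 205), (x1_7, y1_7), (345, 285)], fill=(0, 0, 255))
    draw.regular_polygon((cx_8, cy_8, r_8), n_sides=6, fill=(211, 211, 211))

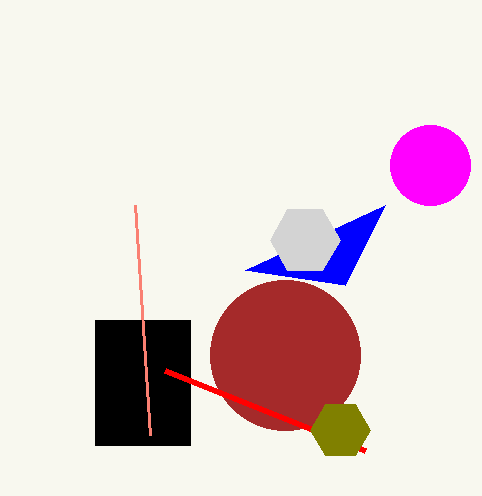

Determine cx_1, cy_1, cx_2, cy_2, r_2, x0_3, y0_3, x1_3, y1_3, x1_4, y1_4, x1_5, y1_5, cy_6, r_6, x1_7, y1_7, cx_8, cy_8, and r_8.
cx_1 = 430; cy_1 = 165; cx_2 = 285; cy_2 = 355; r_2 = 75; x0_3 = 95; y0_3 = 320; x1_3 = 190; y1_3 = 445; x1_4 = 150; y1_4 = 435; x1_5 = 365; y1_5 = 450; cy_6 = 430; r_6 = 30; x1_7 = 245; y1_7 = 270; cx_8 = 305; cy_8 = 240; r_8 = 35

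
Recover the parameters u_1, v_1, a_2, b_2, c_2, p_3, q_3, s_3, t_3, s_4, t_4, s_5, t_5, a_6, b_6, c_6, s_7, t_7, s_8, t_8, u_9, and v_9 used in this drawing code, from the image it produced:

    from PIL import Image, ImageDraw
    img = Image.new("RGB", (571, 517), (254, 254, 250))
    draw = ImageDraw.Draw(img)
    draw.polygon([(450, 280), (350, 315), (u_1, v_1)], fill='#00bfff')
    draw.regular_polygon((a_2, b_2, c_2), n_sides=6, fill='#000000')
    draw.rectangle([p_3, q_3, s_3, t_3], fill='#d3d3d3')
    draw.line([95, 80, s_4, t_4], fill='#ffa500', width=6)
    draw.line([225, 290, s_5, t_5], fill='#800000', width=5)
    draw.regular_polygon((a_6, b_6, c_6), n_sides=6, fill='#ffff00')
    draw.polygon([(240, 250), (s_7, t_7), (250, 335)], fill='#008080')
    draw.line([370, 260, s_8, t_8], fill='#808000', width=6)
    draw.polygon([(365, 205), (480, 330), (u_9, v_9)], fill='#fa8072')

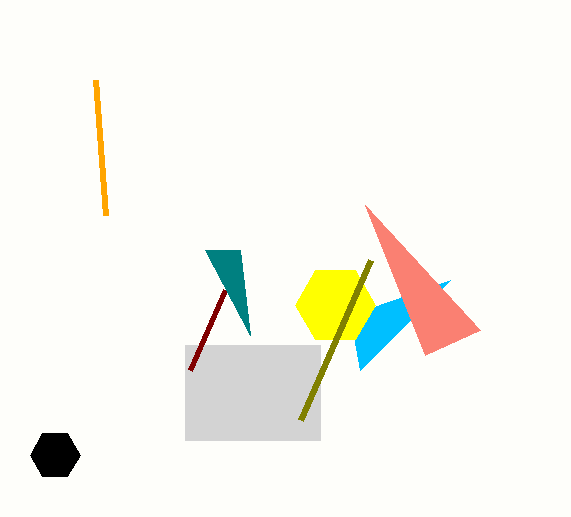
u_1 = 360, v_1 = 370, a_2 = 55, b_2 = 455, c_2 = 25, p_3 = 185, q_3 = 345, s_3 = 320, t_3 = 440, s_4 = 105, t_4 = 215, s_5 = 190, t_5 = 370, a_6 = 335, b_6 = 305, c_6 = 40, s_7 = 205, t_7 = 250, s_8 = 300, t_8 = 420, u_9 = 425, v_9 = 355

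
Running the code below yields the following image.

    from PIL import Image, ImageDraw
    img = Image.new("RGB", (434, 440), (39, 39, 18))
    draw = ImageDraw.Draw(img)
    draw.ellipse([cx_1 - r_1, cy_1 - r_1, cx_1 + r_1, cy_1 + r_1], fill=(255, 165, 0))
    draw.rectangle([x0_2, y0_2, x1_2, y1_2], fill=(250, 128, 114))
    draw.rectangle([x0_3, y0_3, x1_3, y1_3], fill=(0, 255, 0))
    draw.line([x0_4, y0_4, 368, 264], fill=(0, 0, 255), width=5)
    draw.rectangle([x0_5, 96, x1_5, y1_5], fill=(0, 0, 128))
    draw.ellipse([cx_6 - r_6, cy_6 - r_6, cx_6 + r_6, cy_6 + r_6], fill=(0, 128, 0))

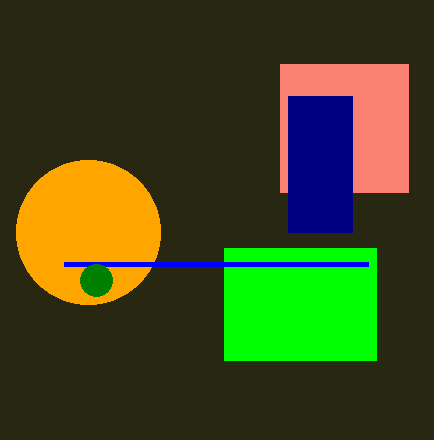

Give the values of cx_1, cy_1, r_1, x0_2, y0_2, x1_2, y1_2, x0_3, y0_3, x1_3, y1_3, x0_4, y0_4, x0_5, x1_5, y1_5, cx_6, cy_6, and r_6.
cx_1 = 88, cy_1 = 232, r_1 = 72, x0_2 = 280, y0_2 = 64, x1_2 = 408, y1_2 = 192, x0_3 = 224, y0_3 = 248, x1_3 = 376, y1_3 = 360, x0_4 = 64, y0_4 = 264, x0_5 = 288, x1_5 = 352, y1_5 = 232, cx_6 = 96, cy_6 = 280, r_6 = 16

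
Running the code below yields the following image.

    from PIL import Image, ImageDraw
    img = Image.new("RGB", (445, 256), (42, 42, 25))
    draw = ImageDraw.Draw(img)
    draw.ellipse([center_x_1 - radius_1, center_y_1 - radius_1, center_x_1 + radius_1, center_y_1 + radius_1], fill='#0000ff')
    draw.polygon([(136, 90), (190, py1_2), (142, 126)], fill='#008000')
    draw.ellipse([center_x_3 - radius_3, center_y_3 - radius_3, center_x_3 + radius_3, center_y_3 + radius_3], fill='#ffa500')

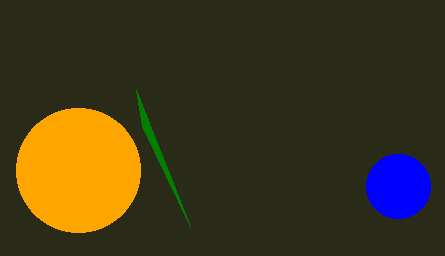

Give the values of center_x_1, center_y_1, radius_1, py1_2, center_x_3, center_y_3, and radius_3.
center_x_1 = 398, center_y_1 = 186, radius_1 = 32, py1_2 = 226, center_x_3 = 78, center_y_3 = 170, radius_3 = 62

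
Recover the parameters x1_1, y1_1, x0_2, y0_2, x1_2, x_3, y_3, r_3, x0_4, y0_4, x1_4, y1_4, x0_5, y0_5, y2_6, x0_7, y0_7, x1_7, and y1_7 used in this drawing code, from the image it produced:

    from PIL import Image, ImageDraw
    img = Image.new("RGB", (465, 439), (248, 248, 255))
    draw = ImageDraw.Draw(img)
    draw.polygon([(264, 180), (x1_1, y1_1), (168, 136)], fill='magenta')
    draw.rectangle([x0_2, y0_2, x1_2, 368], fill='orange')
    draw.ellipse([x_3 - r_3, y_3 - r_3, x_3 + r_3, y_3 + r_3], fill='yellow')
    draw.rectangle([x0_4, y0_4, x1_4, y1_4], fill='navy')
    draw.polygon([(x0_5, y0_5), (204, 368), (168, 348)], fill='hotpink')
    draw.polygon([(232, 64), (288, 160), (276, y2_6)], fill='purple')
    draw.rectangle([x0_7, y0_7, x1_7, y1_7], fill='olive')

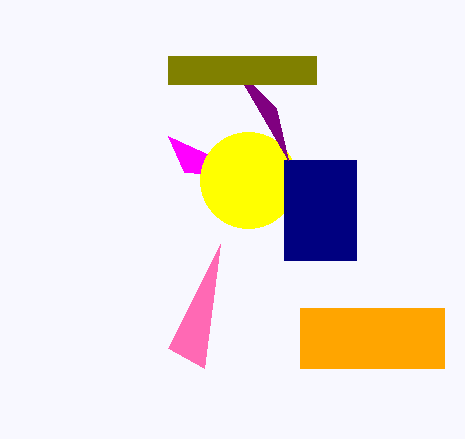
x1_1 = 184
y1_1 = 172
x0_2 = 300
y0_2 = 308
x1_2 = 444
x_3 = 248
y_3 = 180
r_3 = 48
x0_4 = 284
y0_4 = 160
x1_4 = 356
y1_4 = 260
x0_5 = 220
y0_5 = 244
y2_6 = 108
x0_7 = 168
y0_7 = 56
x1_7 = 316
y1_7 = 84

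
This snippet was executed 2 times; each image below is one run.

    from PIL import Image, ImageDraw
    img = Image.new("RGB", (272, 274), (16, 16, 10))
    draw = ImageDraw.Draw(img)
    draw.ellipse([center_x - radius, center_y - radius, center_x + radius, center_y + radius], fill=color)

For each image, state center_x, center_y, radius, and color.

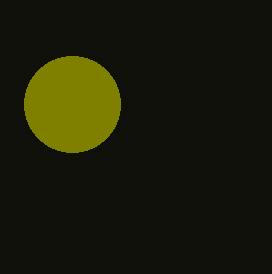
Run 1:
center_x = 72; center_y = 104; radius = 48; color = 'olive'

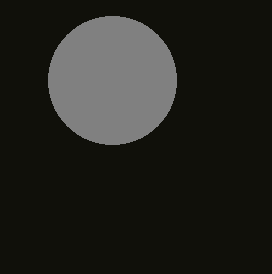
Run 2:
center_x = 112, center_y = 80, radius = 64, color = 'gray'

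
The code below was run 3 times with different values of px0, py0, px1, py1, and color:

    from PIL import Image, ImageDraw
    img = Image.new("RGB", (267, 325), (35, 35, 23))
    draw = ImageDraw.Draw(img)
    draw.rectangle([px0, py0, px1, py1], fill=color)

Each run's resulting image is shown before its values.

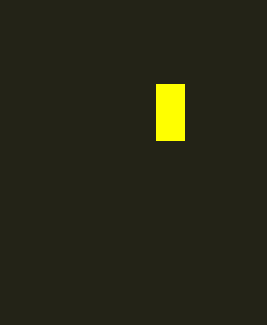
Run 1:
px0 = 156
py0 = 84
px1 = 184
py1 = 140
color = 'yellow'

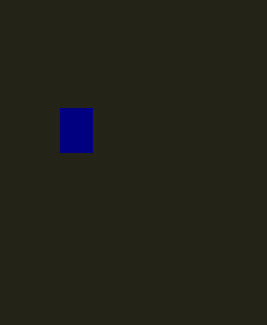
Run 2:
px0 = 60, py0 = 108, px1 = 92, py1 = 152, color = 'navy'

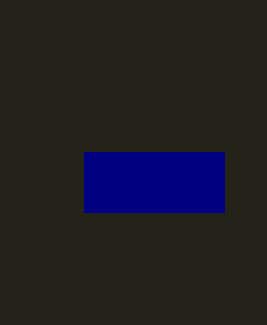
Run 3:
px0 = 84, py0 = 152, px1 = 224, py1 = 212, color = 'navy'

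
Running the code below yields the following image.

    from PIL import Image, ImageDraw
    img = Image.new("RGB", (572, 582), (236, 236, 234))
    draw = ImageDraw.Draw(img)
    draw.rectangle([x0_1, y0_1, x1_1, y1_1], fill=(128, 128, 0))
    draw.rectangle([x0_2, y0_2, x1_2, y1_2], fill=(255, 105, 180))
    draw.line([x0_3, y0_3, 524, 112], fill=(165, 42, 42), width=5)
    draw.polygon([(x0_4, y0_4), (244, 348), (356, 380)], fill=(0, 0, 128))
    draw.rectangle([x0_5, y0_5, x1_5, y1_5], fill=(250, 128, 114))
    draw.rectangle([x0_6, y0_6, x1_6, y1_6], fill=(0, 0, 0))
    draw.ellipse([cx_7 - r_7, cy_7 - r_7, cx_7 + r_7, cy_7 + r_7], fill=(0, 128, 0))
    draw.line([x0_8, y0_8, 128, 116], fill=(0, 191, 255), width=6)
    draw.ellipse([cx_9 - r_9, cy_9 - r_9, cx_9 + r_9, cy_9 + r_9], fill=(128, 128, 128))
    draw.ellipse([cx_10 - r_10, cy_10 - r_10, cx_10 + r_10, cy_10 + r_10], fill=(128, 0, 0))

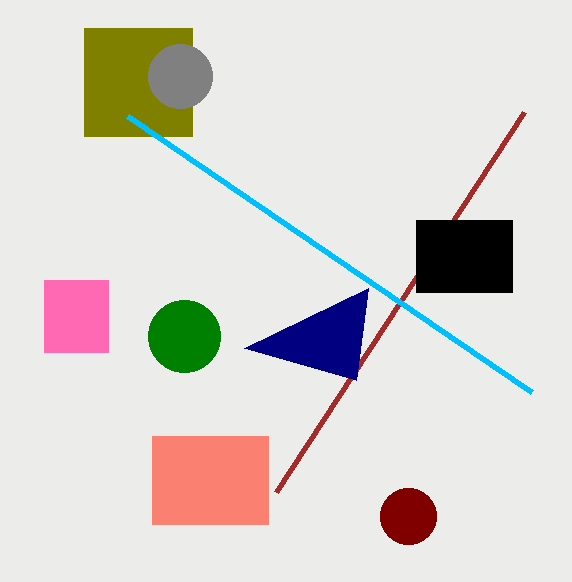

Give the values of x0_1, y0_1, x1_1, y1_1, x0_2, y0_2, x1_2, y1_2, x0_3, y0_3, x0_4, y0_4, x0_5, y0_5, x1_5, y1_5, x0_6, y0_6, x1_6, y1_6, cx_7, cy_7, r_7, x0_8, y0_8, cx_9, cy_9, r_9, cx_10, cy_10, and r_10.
x0_1 = 84, y0_1 = 28, x1_1 = 192, y1_1 = 136, x0_2 = 44, y0_2 = 280, x1_2 = 108, y1_2 = 352, x0_3 = 276, y0_3 = 492, x0_4 = 368, y0_4 = 288, x0_5 = 152, y0_5 = 436, x1_5 = 268, y1_5 = 524, x0_6 = 416, y0_6 = 220, x1_6 = 512, y1_6 = 292, cx_7 = 184, cy_7 = 336, r_7 = 36, x0_8 = 532, y0_8 = 392, cx_9 = 180, cy_9 = 76, r_9 = 32, cx_10 = 408, cy_10 = 516, r_10 = 28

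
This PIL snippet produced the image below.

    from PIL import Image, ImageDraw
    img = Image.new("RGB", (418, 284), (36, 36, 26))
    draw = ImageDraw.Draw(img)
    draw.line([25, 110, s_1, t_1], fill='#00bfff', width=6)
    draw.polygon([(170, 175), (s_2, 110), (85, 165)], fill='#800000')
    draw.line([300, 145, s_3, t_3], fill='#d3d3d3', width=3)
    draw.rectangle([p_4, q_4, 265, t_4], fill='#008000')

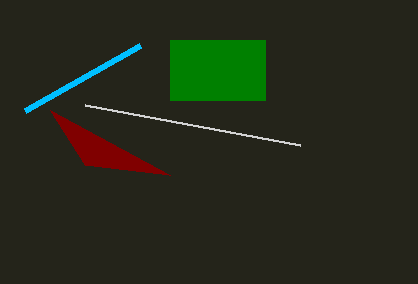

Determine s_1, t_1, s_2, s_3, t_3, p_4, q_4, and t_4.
s_1 = 140; t_1 = 45; s_2 = 50; s_3 = 85; t_3 = 105; p_4 = 170; q_4 = 40; t_4 = 100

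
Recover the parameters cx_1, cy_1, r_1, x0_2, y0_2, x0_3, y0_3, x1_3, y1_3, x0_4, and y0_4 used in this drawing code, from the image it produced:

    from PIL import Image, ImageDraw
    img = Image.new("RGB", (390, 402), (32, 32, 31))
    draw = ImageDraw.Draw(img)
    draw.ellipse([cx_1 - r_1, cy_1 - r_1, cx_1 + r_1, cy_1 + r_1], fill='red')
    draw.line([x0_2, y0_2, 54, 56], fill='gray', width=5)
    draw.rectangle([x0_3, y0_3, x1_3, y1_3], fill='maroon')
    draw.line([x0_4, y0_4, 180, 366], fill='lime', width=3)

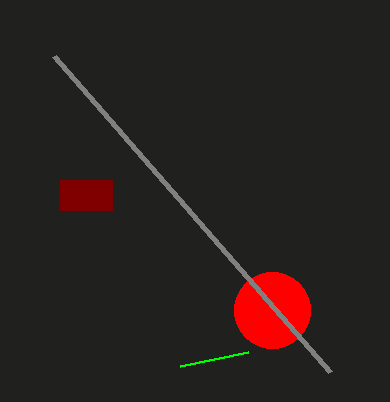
cx_1 = 272, cy_1 = 310, r_1 = 38, x0_2 = 330, y0_2 = 372, x0_3 = 60, y0_3 = 180, x1_3 = 112, y1_3 = 210, x0_4 = 248, y0_4 = 352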